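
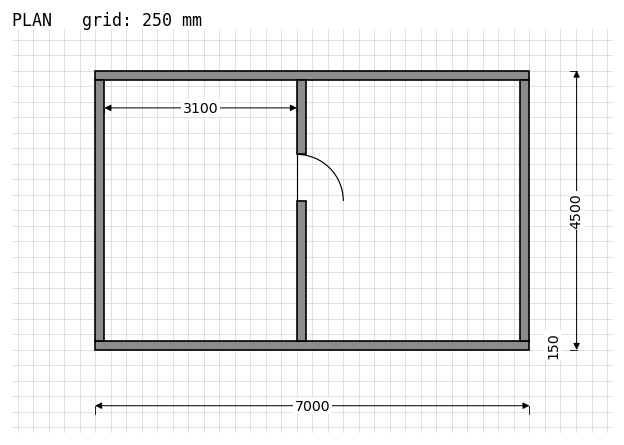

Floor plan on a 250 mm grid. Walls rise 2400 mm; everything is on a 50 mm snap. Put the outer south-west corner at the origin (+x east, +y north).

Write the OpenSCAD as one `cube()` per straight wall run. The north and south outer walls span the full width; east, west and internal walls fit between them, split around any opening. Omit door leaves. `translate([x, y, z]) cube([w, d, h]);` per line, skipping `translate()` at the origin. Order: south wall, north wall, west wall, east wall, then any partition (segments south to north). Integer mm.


cube([7000, 150, 2400]);
translate([0, 4350, 0]) cube([7000, 150, 2400]);
translate([0, 150, 0]) cube([150, 4200, 2400]);
translate([6850, 150, 0]) cube([150, 4200, 2400]);
translate([3250, 150, 0]) cube([150, 2250, 2400]);
translate([3250, 3150, 0]) cube([150, 1200, 2400]);


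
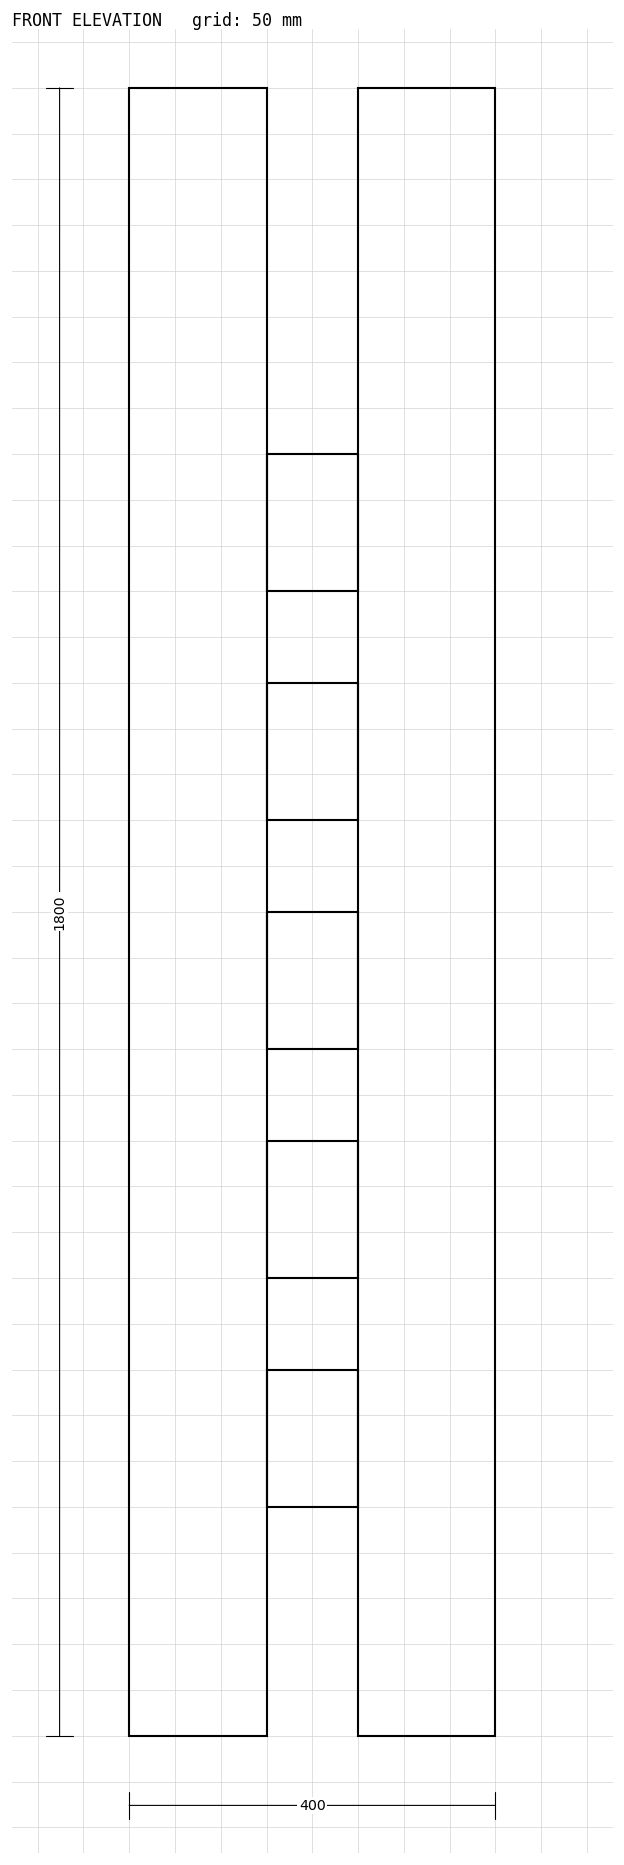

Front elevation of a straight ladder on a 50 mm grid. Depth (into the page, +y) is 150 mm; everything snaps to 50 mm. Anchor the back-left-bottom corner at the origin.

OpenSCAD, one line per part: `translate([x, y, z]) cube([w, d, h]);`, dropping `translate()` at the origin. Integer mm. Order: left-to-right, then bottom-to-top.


cube([150, 150, 1800]);
translate([150, 0, 250]) cube([100, 150, 150]);
translate([150, 0, 500]) cube([100, 150, 150]);
translate([150, 0, 750]) cube([100, 150, 150]);
translate([150, 0, 1000]) cube([100, 150, 150]);
translate([150, 0, 1250]) cube([100, 150, 150]);
translate([250, 0, 0]) cube([150, 150, 1800]);


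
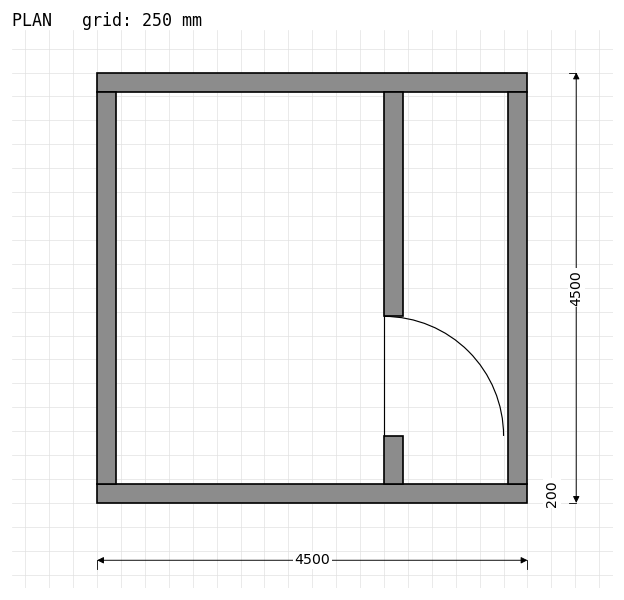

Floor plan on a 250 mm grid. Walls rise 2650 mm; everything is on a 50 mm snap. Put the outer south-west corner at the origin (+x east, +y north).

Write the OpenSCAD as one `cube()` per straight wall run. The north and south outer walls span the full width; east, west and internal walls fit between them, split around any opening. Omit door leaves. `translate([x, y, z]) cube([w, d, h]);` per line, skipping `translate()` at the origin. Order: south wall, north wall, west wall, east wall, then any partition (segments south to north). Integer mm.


cube([4500, 200, 2650]);
translate([0, 4300, 0]) cube([4500, 200, 2650]);
translate([0, 200, 0]) cube([200, 4100, 2650]);
translate([4300, 200, 0]) cube([200, 4100, 2650]);
translate([3000, 200, 0]) cube([200, 500, 2650]);
translate([3000, 1950, 0]) cube([200, 2350, 2650]);


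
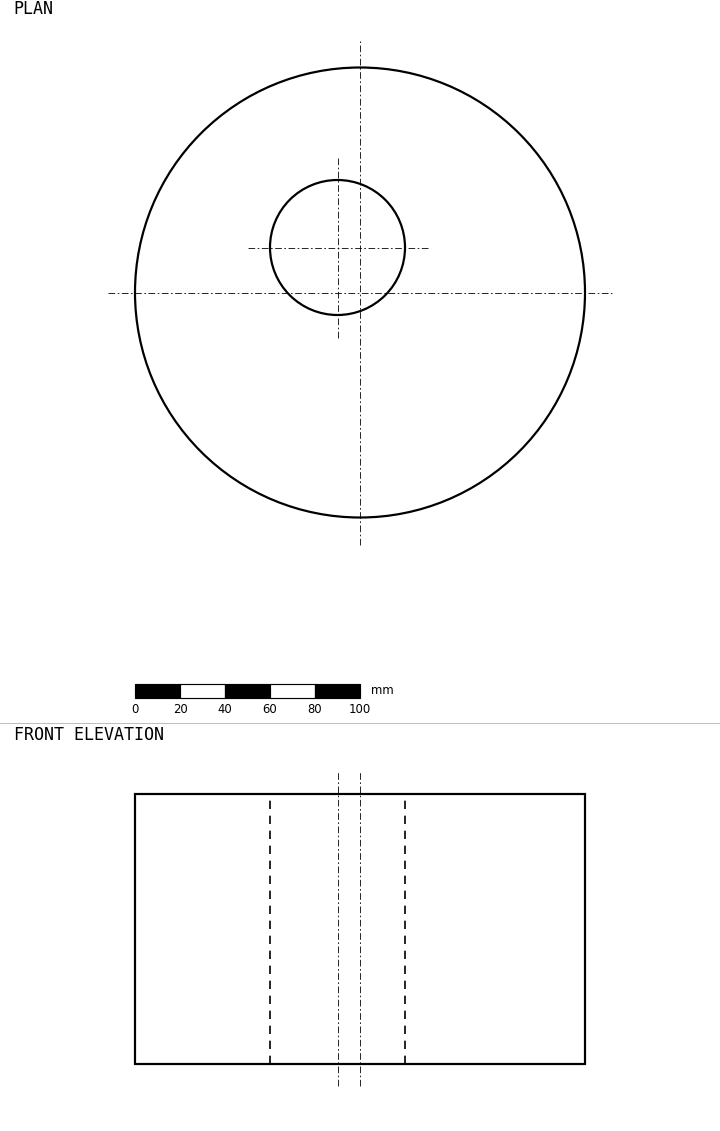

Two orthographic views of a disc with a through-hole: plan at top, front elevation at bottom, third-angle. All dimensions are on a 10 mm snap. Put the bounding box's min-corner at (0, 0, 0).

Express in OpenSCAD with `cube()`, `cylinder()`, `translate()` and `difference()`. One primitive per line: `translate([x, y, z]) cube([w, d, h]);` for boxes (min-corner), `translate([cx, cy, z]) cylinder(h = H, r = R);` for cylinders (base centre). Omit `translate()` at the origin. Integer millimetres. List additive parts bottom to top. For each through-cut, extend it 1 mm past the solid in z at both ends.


difference() {
  translate([100, 100, 0]) cylinder(h = 120, r = 100);
  translate([90, 120, -1]) cylinder(h = 122, r = 30);
}


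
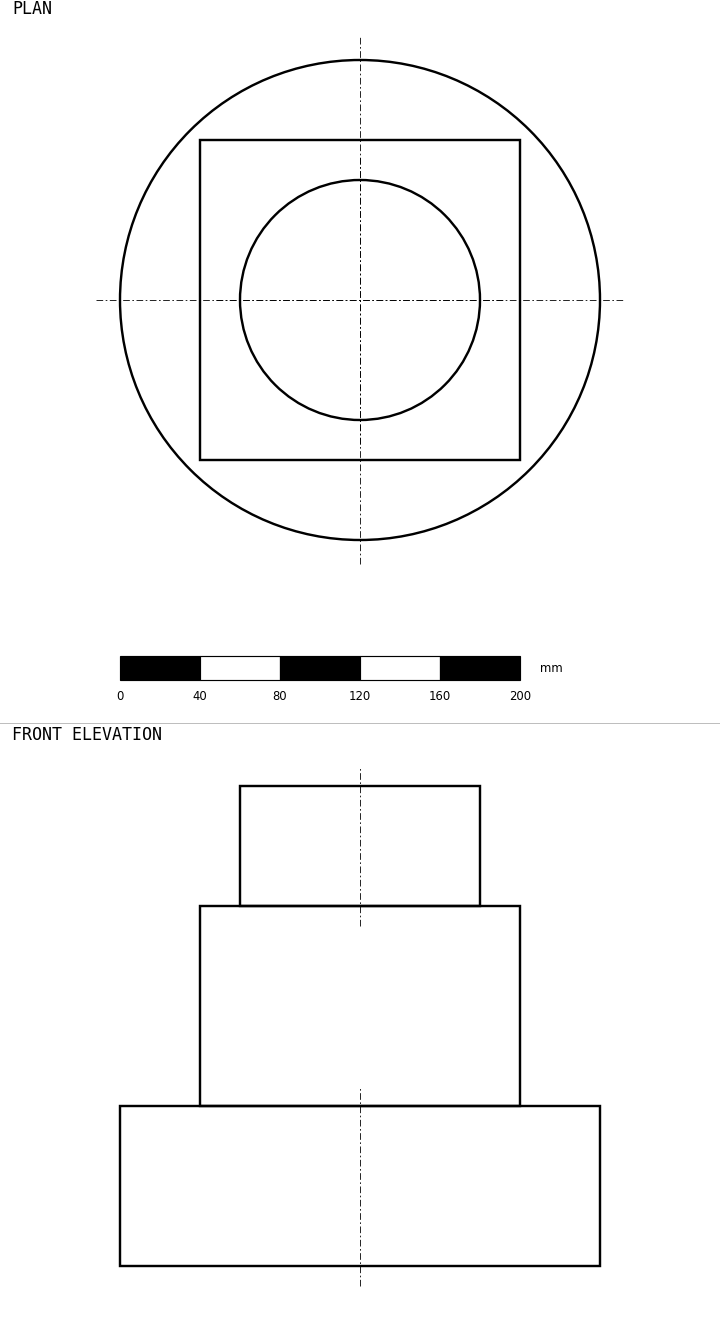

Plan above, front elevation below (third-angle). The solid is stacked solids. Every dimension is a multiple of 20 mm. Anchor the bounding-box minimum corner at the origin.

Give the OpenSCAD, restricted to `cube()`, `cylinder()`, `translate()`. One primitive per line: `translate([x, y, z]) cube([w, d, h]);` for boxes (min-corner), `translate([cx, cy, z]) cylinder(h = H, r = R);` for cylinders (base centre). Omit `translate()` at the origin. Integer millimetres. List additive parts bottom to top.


translate([120, 120, 0]) cylinder(h = 80, r = 120);
translate([40, 40, 80]) cube([160, 160, 100]);
translate([120, 120, 180]) cylinder(h = 60, r = 60);


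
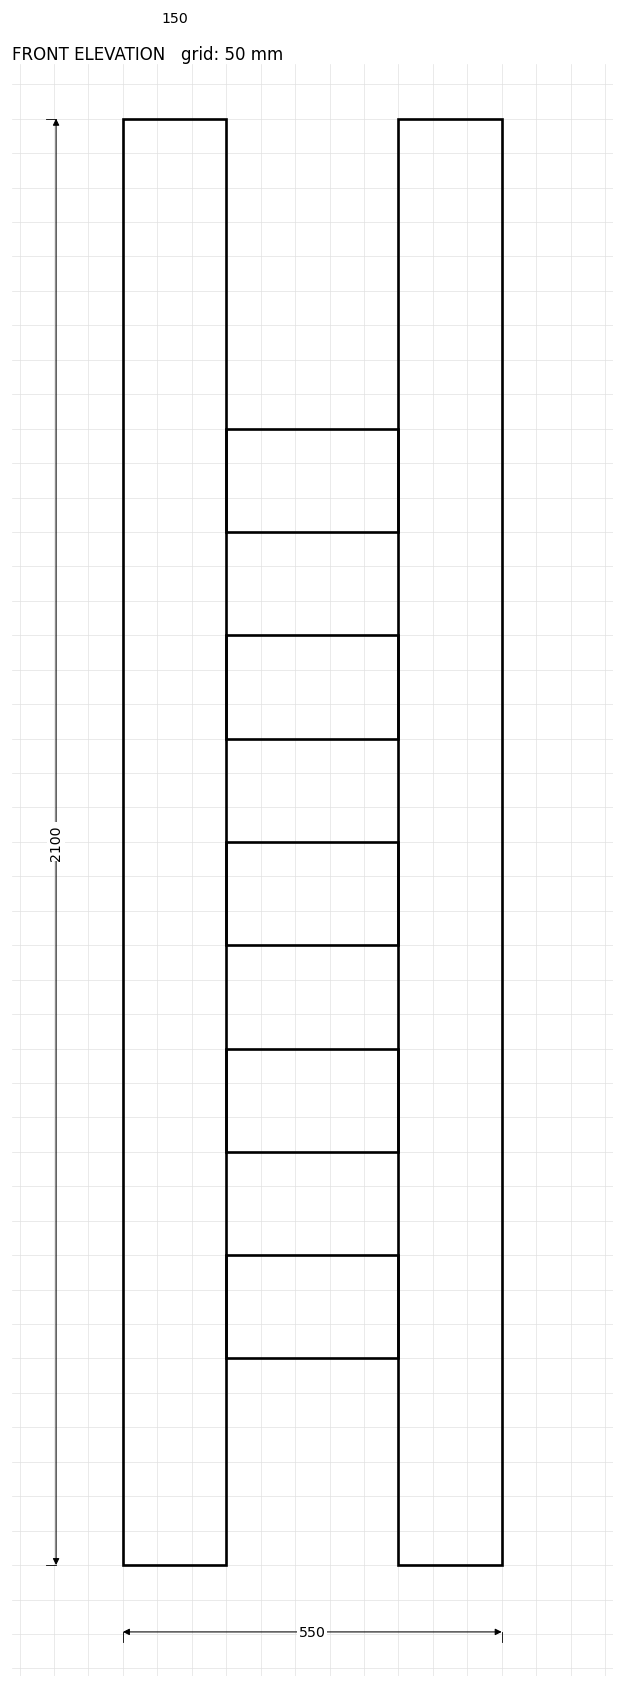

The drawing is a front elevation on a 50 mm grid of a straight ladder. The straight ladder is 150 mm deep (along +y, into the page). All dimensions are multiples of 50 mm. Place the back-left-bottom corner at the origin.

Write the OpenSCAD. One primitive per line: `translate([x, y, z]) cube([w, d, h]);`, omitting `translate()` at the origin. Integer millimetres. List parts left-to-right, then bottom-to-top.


cube([150, 150, 2100]);
translate([150, 0, 300]) cube([250, 150, 150]);
translate([150, 0, 600]) cube([250, 150, 150]);
translate([150, 0, 900]) cube([250, 150, 150]);
translate([150, 0, 1200]) cube([250, 150, 150]);
translate([150, 0, 1500]) cube([250, 150, 150]);
translate([400, 0, 0]) cube([150, 150, 2100]);


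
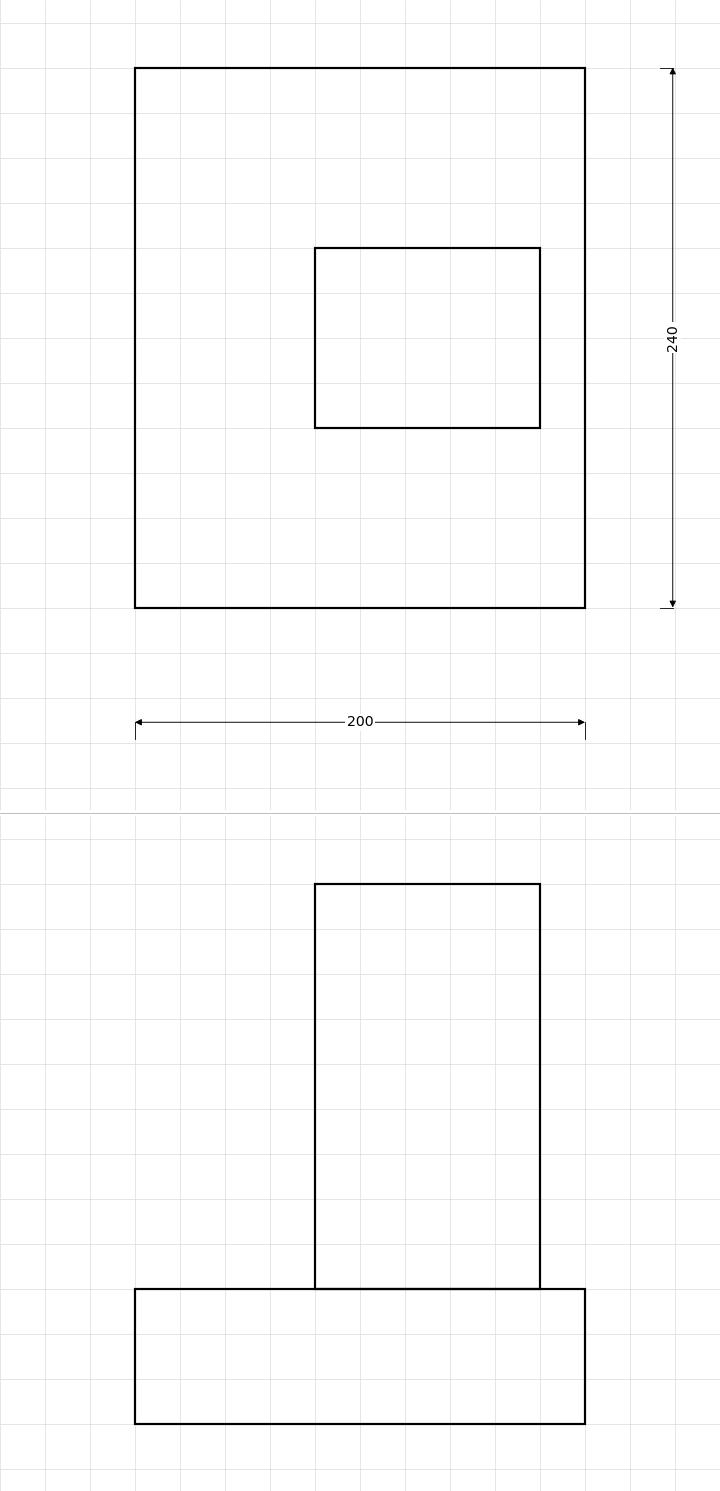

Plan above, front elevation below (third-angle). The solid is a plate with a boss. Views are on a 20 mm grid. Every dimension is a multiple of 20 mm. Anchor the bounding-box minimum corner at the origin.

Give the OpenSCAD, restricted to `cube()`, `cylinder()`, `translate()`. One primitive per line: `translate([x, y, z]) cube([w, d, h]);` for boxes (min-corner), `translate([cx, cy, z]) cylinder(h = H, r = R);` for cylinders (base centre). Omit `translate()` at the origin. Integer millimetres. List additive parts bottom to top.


cube([200, 240, 60]);
translate([80, 80, 60]) cube([100, 80, 180]);


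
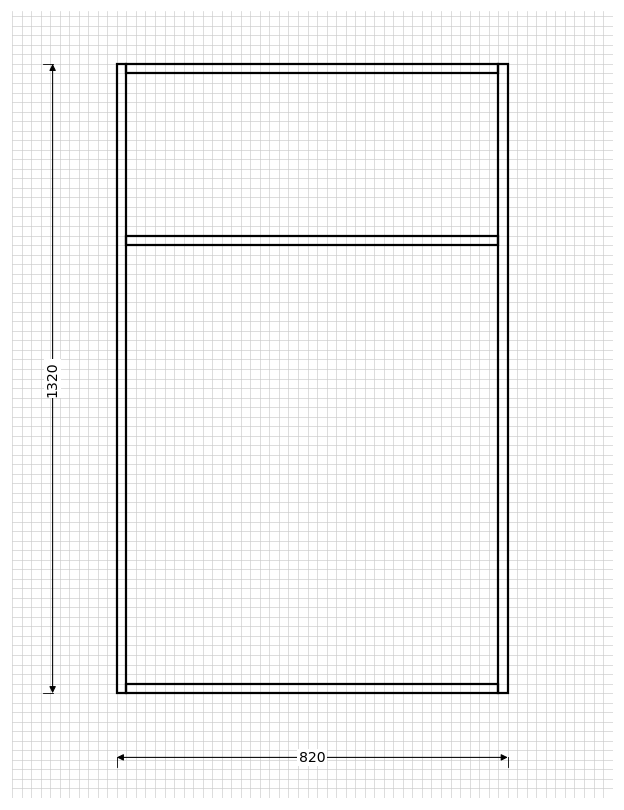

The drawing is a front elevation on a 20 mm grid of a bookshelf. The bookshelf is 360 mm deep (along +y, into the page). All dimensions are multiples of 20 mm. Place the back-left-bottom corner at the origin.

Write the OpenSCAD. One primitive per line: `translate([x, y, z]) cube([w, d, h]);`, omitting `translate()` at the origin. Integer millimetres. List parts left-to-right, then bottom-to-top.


cube([20, 360, 1320]);
translate([20, 0, 0]) cube([780, 360, 20]);
translate([20, 0, 940]) cube([780, 360, 20]);
translate([20, 0, 1300]) cube([780, 360, 20]);
translate([800, 0, 0]) cube([20, 360, 1320]);


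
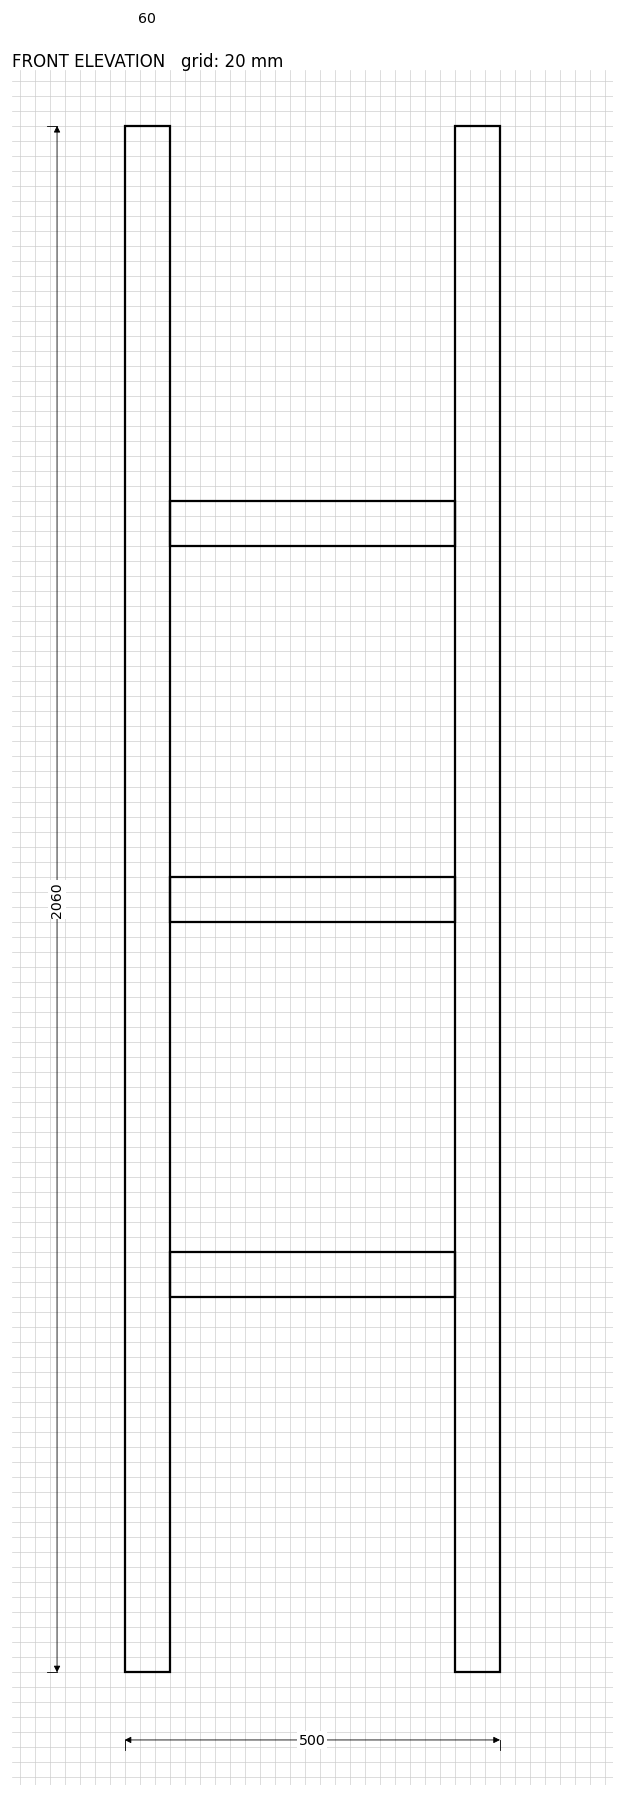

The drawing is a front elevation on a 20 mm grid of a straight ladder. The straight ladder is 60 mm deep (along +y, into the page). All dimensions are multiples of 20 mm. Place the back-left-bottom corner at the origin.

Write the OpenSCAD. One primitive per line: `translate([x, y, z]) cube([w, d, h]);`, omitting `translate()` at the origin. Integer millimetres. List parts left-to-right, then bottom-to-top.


cube([60, 60, 2060]);
translate([60, 0, 500]) cube([380, 60, 60]);
translate([60, 0, 1000]) cube([380, 60, 60]);
translate([60, 0, 1500]) cube([380, 60, 60]);
translate([440, 0, 0]) cube([60, 60, 2060]);


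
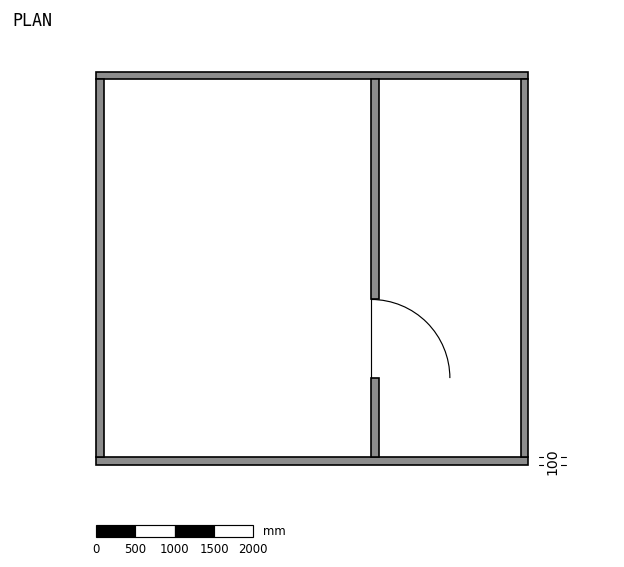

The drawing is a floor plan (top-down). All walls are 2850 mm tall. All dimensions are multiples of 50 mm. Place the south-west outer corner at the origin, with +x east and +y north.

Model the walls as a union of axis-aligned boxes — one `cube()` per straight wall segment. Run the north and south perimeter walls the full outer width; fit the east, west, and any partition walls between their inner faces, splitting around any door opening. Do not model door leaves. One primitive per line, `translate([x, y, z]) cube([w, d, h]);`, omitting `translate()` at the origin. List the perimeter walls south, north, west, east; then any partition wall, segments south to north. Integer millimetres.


cube([5500, 100, 2850]);
translate([0, 4900, 0]) cube([5500, 100, 2850]);
translate([0, 100, 0]) cube([100, 4800, 2850]);
translate([5400, 100, 0]) cube([100, 4800, 2850]);
translate([3500, 100, 0]) cube([100, 1000, 2850]);
translate([3500, 2100, 0]) cube([100, 2800, 2850]);


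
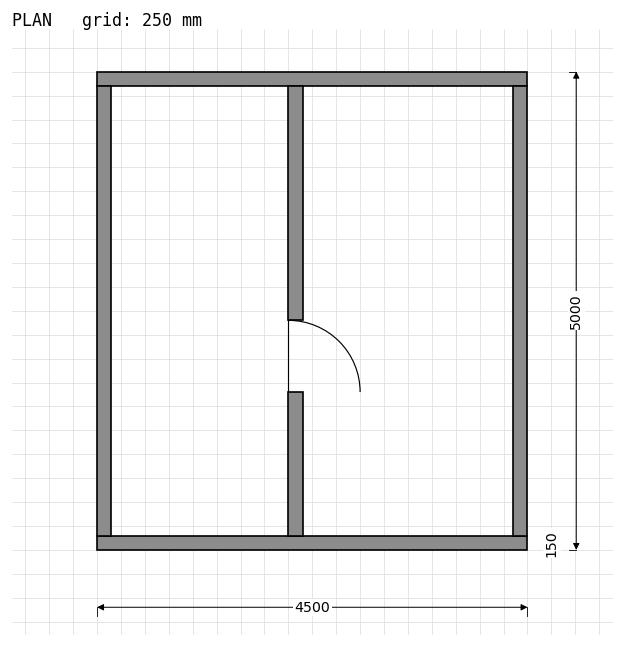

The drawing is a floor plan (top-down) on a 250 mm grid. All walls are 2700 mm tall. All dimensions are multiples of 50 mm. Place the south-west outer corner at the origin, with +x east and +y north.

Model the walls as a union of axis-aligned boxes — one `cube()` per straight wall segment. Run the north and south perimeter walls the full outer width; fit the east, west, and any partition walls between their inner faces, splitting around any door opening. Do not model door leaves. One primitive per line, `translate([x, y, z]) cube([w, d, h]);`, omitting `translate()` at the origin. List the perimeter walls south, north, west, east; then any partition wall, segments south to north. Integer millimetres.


cube([4500, 150, 2700]);
translate([0, 4850, 0]) cube([4500, 150, 2700]);
translate([0, 150, 0]) cube([150, 4700, 2700]);
translate([4350, 150, 0]) cube([150, 4700, 2700]);
translate([2000, 150, 0]) cube([150, 1500, 2700]);
translate([2000, 2400, 0]) cube([150, 2450, 2700]);


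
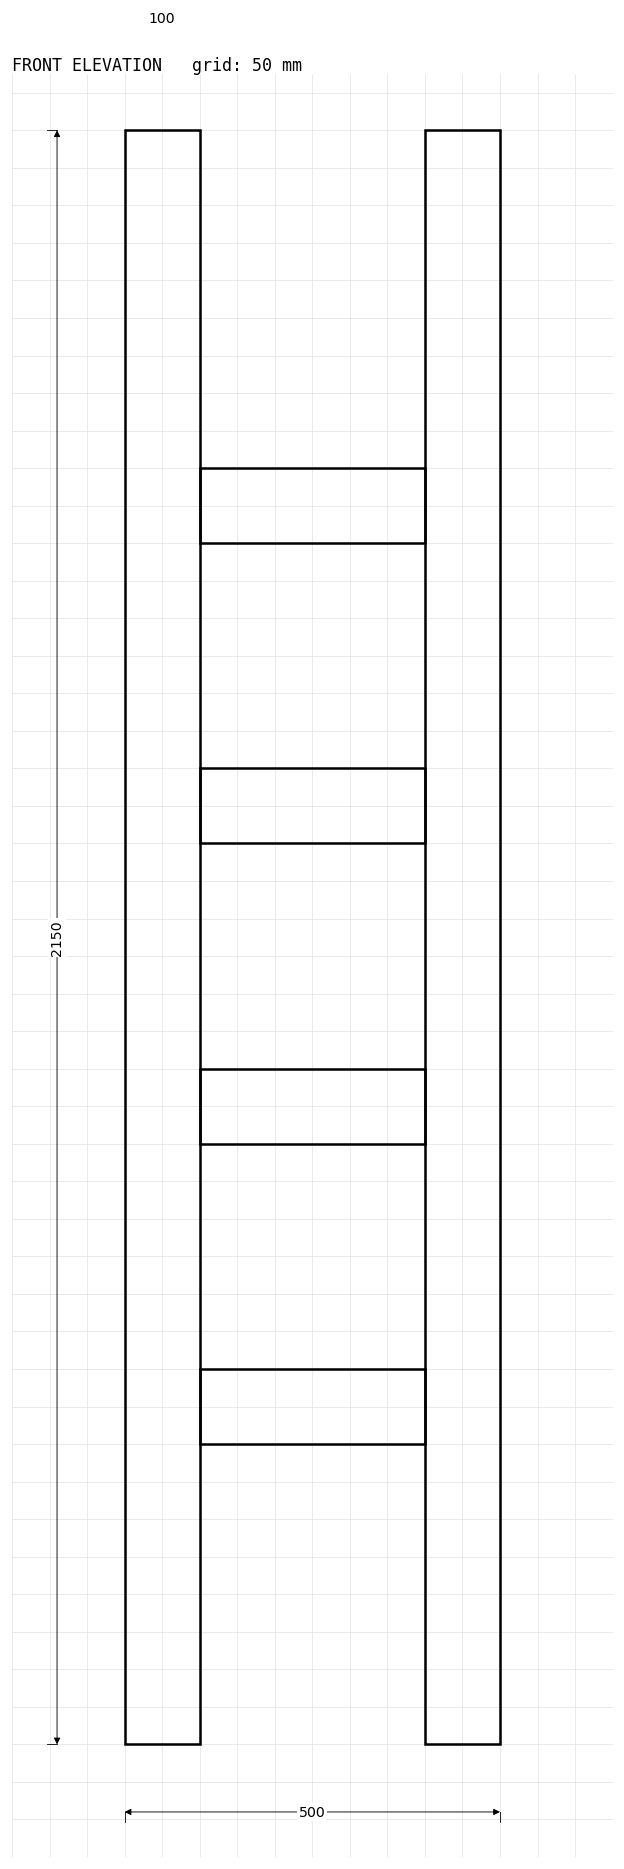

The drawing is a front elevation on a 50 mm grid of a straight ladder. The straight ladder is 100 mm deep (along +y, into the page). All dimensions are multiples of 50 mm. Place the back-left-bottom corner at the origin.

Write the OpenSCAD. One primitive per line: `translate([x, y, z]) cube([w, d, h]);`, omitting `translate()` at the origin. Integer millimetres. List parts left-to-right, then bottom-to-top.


cube([100, 100, 2150]);
translate([100, 0, 400]) cube([300, 100, 100]);
translate([100, 0, 800]) cube([300, 100, 100]);
translate([100, 0, 1200]) cube([300, 100, 100]);
translate([100, 0, 1600]) cube([300, 100, 100]);
translate([400, 0, 0]) cube([100, 100, 2150]);


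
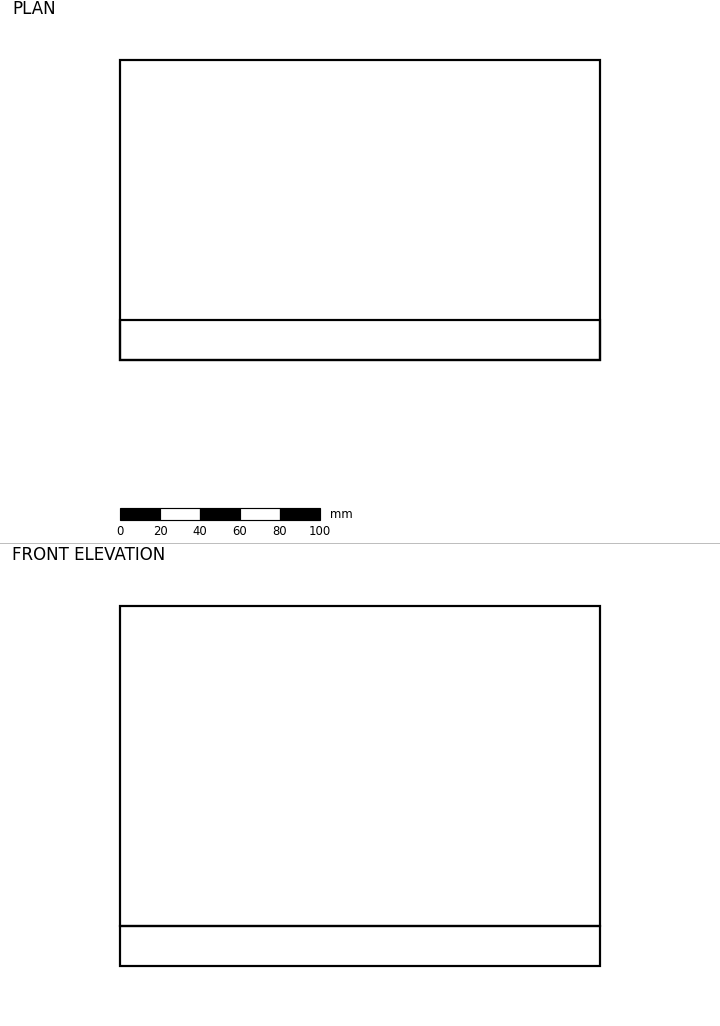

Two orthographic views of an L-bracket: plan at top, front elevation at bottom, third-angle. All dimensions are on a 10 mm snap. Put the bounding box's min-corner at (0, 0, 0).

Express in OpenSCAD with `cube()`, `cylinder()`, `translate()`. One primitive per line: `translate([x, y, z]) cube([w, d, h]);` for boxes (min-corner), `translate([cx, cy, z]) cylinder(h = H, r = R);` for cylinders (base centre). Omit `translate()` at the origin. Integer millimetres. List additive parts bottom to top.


cube([240, 150, 20]);
translate([0, 0, 20]) cube([240, 20, 160]);


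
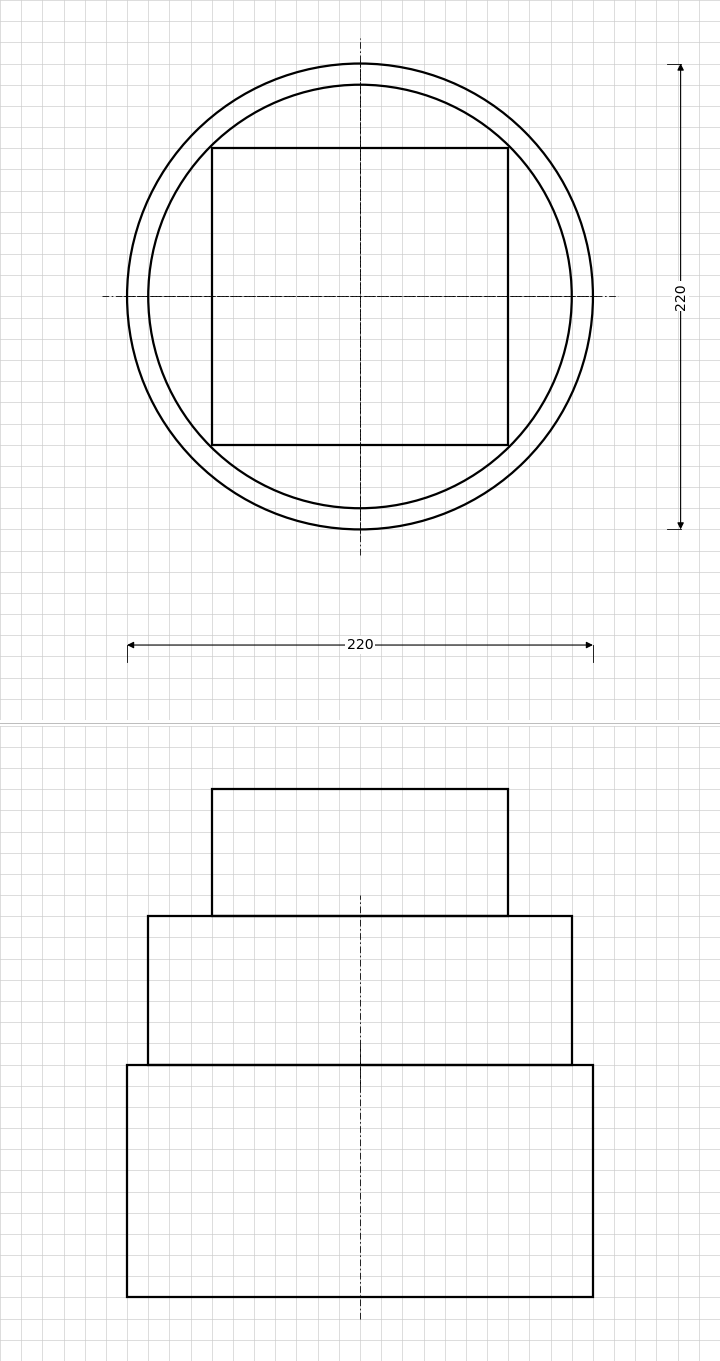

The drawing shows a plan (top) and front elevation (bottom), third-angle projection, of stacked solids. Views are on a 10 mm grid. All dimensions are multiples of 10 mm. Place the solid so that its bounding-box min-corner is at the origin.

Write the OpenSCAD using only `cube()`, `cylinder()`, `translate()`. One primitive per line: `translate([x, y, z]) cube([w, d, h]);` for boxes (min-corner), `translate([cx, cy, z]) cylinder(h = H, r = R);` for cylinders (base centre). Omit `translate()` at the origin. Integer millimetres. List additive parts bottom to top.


translate([110, 110, 0]) cylinder(h = 110, r = 110);
translate([110, 110, 110]) cylinder(h = 70, r = 100);
translate([40, 40, 180]) cube([140, 140, 60]);


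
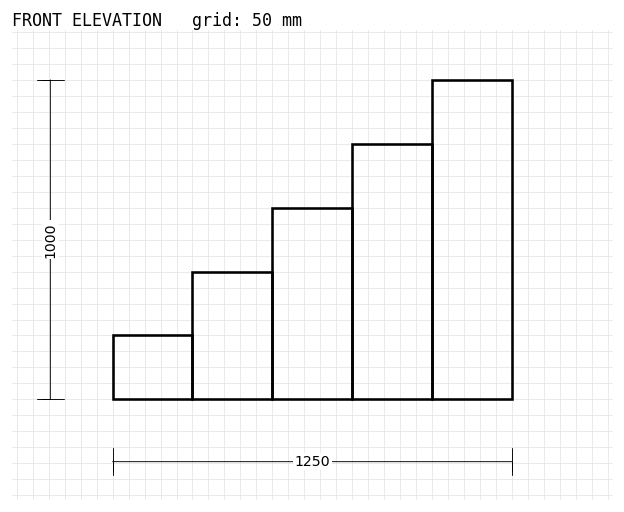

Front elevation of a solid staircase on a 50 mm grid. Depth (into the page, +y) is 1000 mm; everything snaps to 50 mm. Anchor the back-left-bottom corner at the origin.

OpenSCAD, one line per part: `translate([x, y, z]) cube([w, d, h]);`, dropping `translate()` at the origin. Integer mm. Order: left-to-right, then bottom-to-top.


cube([250, 1000, 200]);
translate([250, 0, 0]) cube([250, 1000, 400]);
translate([500, 0, 0]) cube([250, 1000, 600]);
translate([750, 0, 0]) cube([250, 1000, 800]);
translate([1000, 0, 0]) cube([250, 1000, 1000]);


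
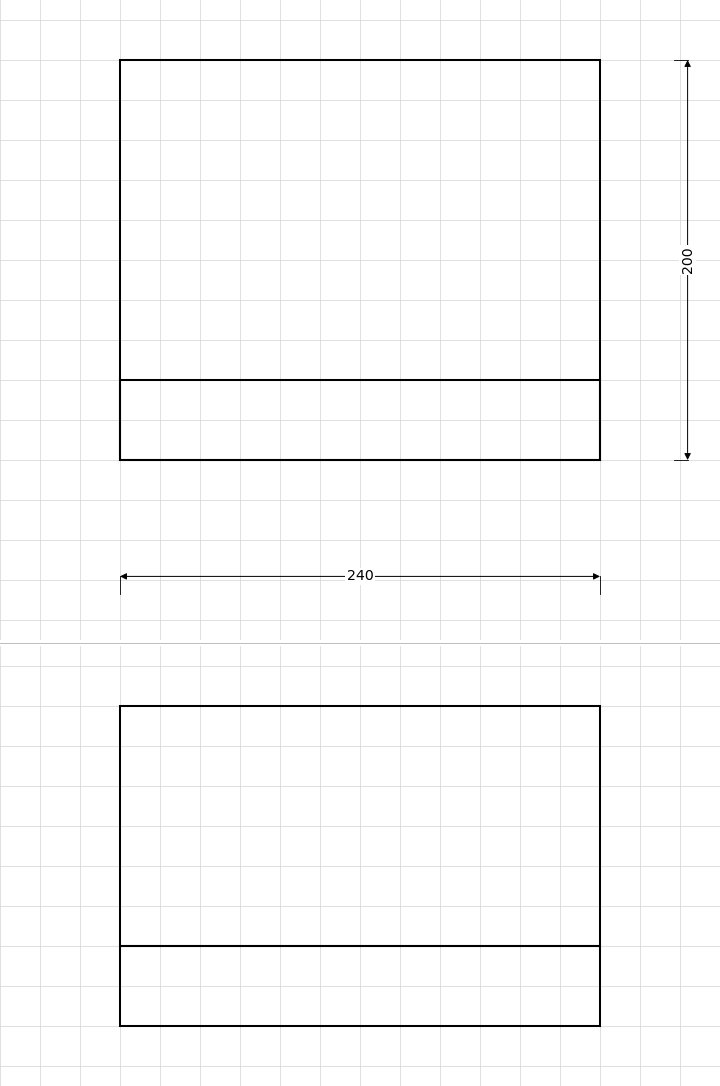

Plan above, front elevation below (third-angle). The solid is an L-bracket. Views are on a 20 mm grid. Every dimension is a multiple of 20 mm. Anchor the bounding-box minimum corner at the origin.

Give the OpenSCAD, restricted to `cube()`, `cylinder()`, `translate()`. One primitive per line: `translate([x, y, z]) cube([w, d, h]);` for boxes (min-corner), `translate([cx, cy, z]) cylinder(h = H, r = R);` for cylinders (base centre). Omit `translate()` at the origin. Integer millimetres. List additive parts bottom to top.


cube([240, 200, 40]);
translate([0, 0, 40]) cube([240, 40, 120]);


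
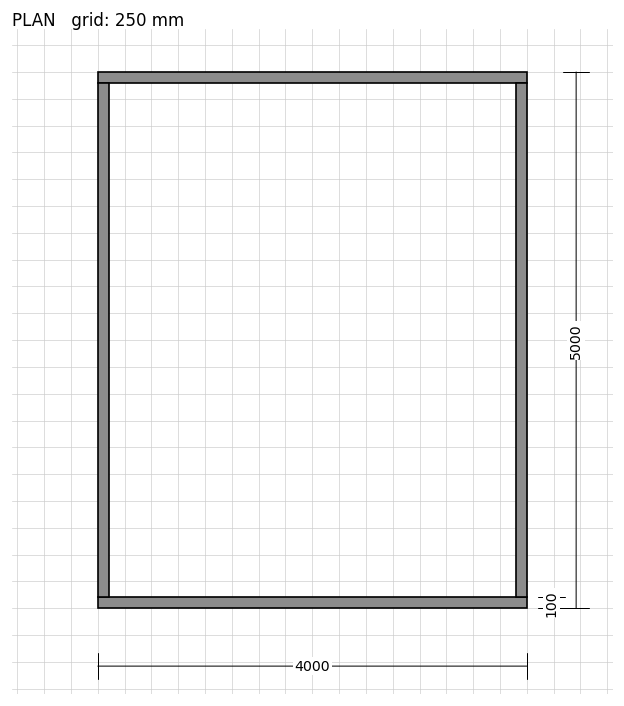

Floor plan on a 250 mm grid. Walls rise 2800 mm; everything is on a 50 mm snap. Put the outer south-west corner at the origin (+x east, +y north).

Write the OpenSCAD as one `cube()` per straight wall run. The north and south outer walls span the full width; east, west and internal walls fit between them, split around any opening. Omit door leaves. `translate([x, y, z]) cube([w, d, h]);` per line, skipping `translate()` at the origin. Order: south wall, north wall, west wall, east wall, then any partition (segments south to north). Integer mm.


cube([4000, 100, 2800]);
translate([0, 4900, 0]) cube([4000, 100, 2800]);
translate([0, 100, 0]) cube([100, 4800, 2800]);
translate([3900, 100, 0]) cube([100, 4800, 2800]);


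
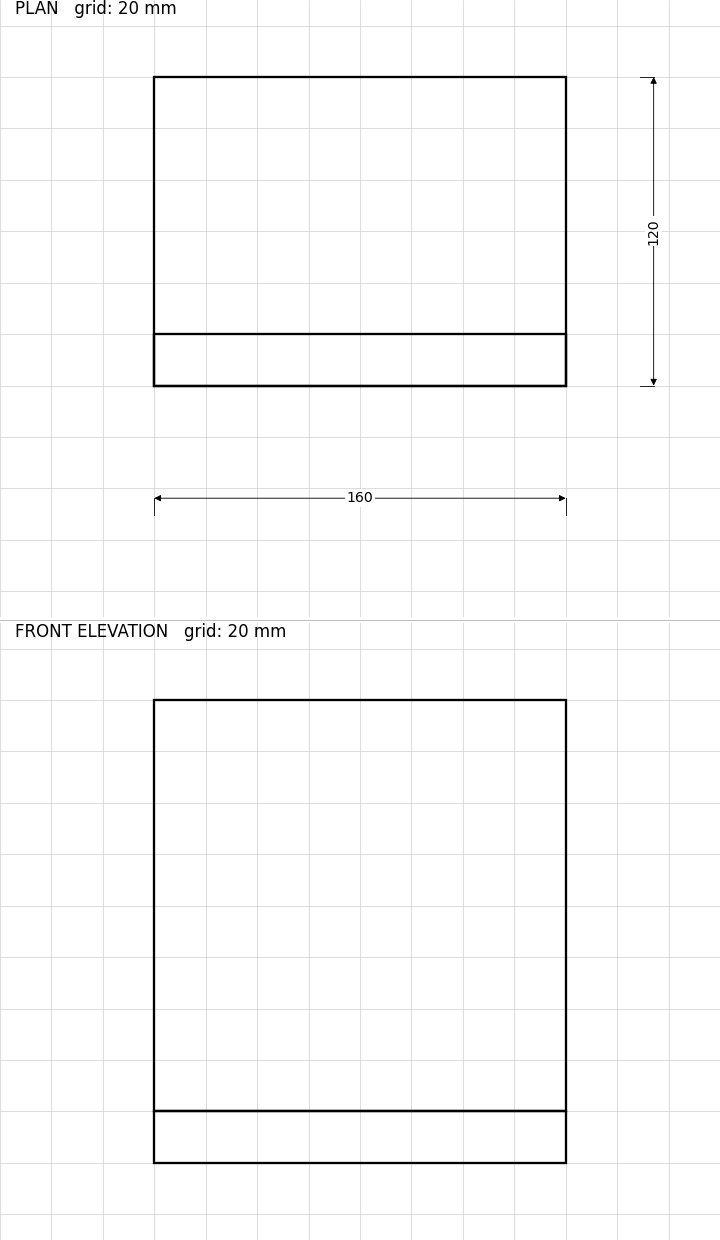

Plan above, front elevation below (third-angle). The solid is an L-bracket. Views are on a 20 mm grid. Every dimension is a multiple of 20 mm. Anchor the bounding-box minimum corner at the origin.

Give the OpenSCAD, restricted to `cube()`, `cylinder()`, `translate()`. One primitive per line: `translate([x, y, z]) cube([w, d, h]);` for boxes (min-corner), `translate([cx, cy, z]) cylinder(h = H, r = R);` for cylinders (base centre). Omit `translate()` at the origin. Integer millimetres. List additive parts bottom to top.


cube([160, 120, 20]);
translate([0, 0, 20]) cube([160, 20, 160]);


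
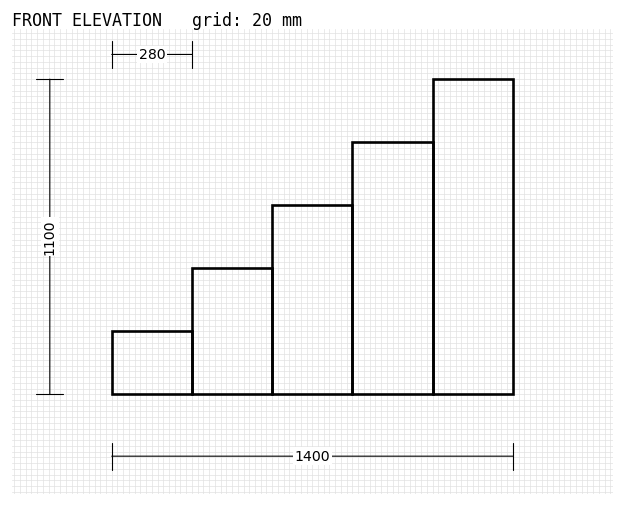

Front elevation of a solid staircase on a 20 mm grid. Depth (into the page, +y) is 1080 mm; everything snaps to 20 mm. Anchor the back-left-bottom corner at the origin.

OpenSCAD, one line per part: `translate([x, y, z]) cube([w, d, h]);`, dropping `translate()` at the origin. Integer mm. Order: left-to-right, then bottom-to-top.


cube([280, 1080, 220]);
translate([280, 0, 0]) cube([280, 1080, 440]);
translate([560, 0, 0]) cube([280, 1080, 660]);
translate([840, 0, 0]) cube([280, 1080, 880]);
translate([1120, 0, 0]) cube([280, 1080, 1100]);


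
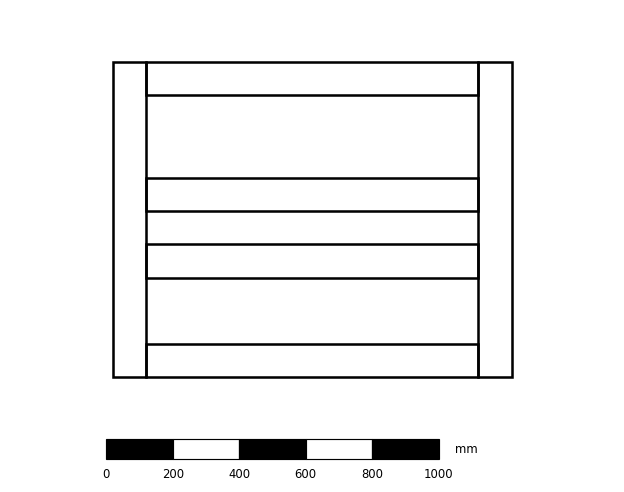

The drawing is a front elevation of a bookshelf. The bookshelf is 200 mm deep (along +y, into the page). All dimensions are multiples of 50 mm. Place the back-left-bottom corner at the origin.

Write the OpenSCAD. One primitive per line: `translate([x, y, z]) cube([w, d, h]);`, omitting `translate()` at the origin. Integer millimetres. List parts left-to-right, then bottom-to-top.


cube([100, 200, 950]);
translate([100, 0, 0]) cube([1000, 200, 100]);
translate([100, 0, 300]) cube([1000, 200, 100]);
translate([100, 0, 500]) cube([1000, 200, 100]);
translate([100, 0, 850]) cube([1000, 200, 100]);
translate([1100, 0, 0]) cube([100, 200, 950]);


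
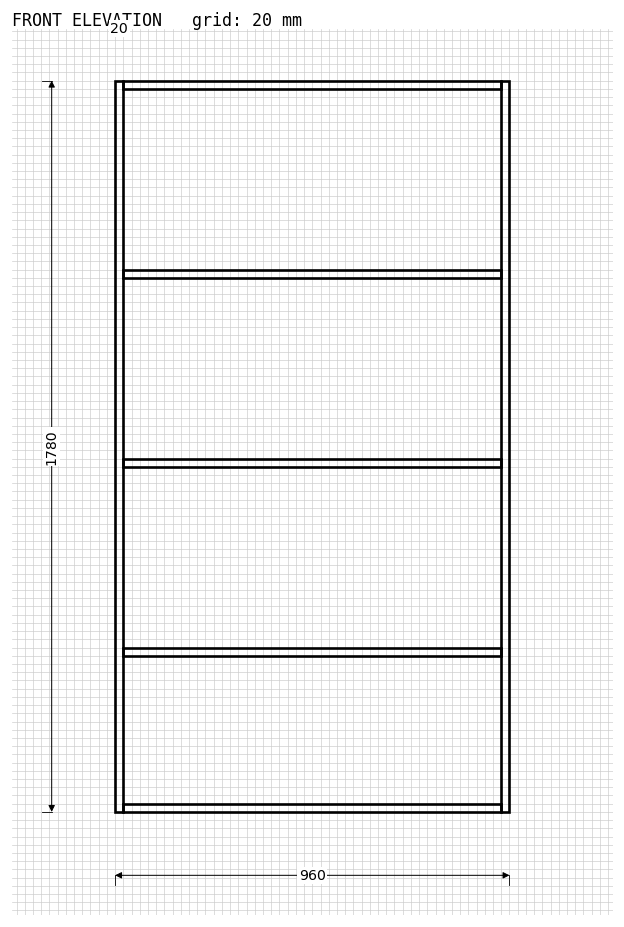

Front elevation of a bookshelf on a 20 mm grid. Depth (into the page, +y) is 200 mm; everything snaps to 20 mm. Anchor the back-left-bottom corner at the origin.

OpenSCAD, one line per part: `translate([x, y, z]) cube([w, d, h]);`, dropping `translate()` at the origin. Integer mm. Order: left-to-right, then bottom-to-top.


cube([20, 200, 1780]);
translate([20, 0, 0]) cube([920, 200, 20]);
translate([20, 0, 380]) cube([920, 200, 20]);
translate([20, 0, 840]) cube([920, 200, 20]);
translate([20, 0, 1300]) cube([920, 200, 20]);
translate([20, 0, 1760]) cube([920, 200, 20]);
translate([940, 0, 0]) cube([20, 200, 1780]);


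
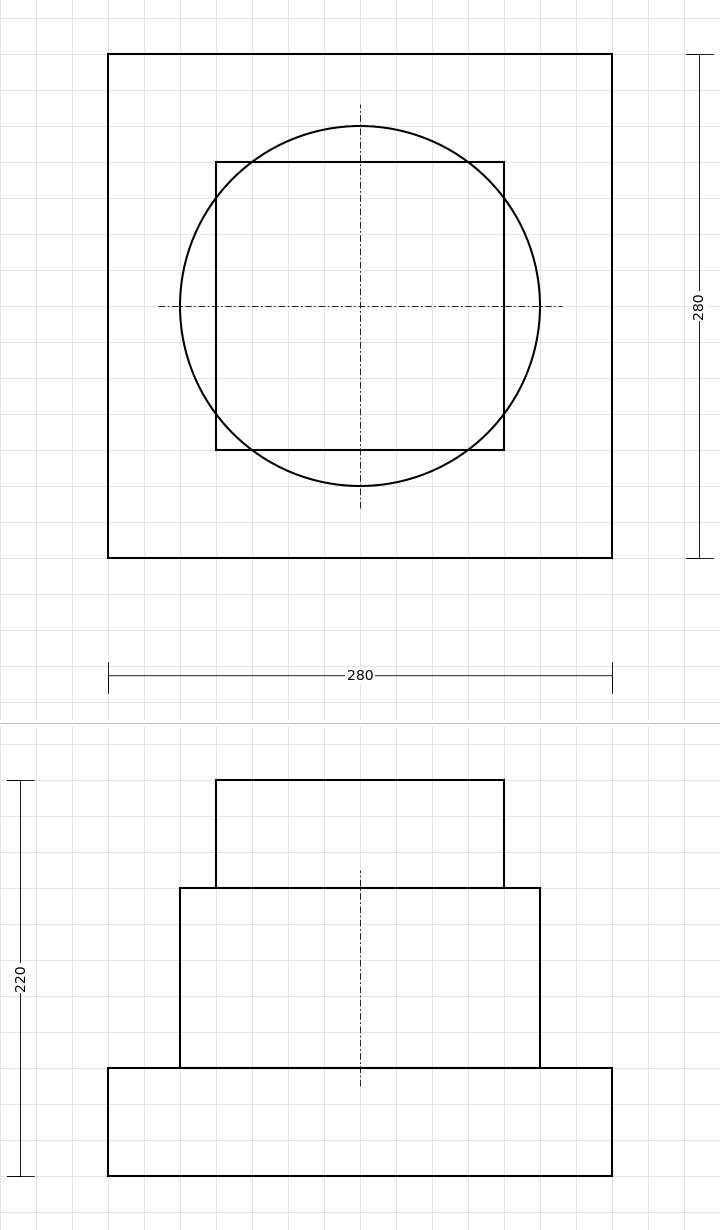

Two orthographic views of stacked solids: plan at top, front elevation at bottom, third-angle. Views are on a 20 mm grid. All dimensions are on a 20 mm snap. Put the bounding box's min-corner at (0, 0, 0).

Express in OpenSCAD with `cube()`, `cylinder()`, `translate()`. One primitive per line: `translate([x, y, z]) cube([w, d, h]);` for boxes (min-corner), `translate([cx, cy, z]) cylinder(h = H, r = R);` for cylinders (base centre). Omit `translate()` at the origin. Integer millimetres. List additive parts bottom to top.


cube([280, 280, 60]);
translate([140, 140, 60]) cylinder(h = 100, r = 100);
translate([60, 60, 160]) cube([160, 160, 60]);


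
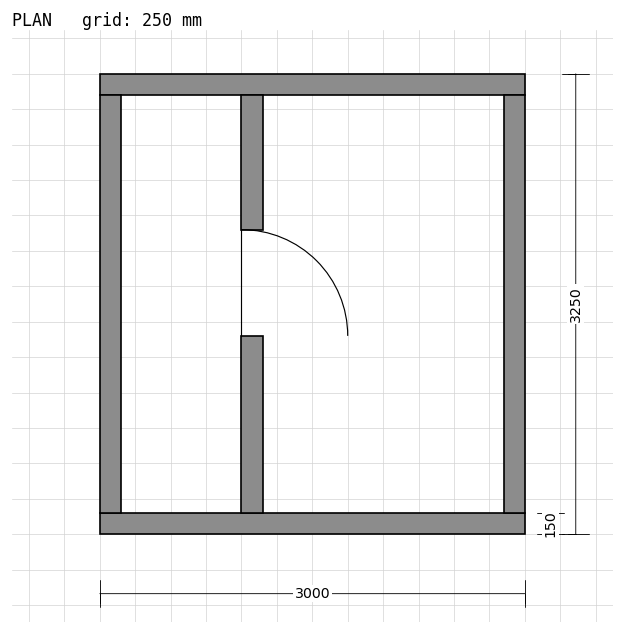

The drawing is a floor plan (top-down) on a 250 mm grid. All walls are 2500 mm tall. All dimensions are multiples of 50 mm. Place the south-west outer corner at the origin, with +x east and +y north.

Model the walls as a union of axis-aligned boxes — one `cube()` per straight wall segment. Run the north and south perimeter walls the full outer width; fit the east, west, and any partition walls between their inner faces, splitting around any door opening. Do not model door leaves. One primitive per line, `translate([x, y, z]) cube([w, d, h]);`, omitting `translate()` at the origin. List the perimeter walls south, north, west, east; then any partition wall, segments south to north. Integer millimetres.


cube([3000, 150, 2500]);
translate([0, 3100, 0]) cube([3000, 150, 2500]);
translate([0, 150, 0]) cube([150, 2950, 2500]);
translate([2850, 150, 0]) cube([150, 2950, 2500]);
translate([1000, 150, 0]) cube([150, 1250, 2500]);
translate([1000, 2150, 0]) cube([150, 950, 2500]);


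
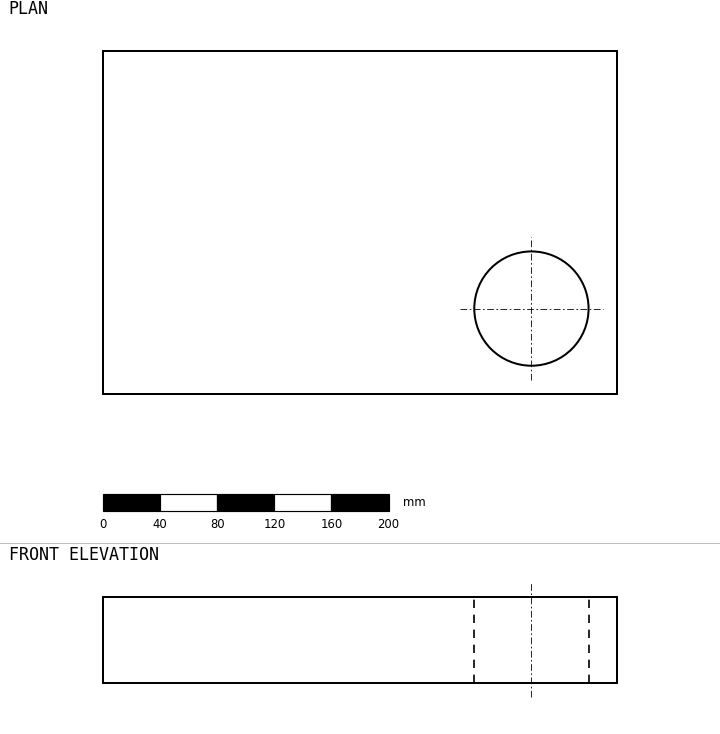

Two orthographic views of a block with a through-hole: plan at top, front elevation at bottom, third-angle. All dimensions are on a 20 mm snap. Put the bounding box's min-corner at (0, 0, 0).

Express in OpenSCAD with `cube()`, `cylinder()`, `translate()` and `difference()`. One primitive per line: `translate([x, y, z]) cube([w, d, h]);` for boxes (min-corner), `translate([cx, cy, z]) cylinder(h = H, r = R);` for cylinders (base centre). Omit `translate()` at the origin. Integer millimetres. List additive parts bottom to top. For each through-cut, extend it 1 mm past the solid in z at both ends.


difference() {
  cube([360, 240, 60]);
  translate([300, 60, -1]) cylinder(h = 62, r = 40);
}


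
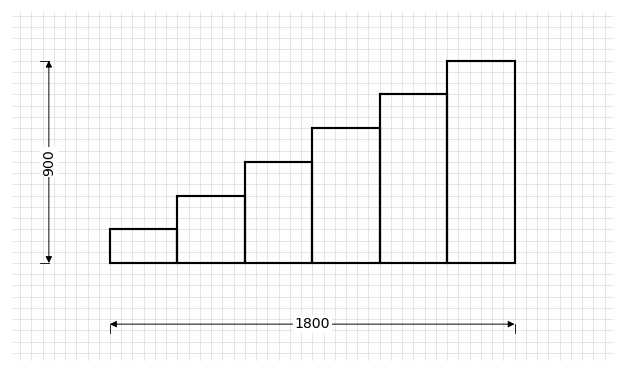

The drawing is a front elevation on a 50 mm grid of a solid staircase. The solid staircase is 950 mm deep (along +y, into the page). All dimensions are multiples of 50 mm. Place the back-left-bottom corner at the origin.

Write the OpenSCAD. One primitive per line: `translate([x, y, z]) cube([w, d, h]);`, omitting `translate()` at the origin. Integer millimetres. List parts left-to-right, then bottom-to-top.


cube([300, 950, 150]);
translate([300, 0, 0]) cube([300, 950, 300]);
translate([600, 0, 0]) cube([300, 950, 450]);
translate([900, 0, 0]) cube([300, 950, 600]);
translate([1200, 0, 0]) cube([300, 950, 750]);
translate([1500, 0, 0]) cube([300, 950, 900]);


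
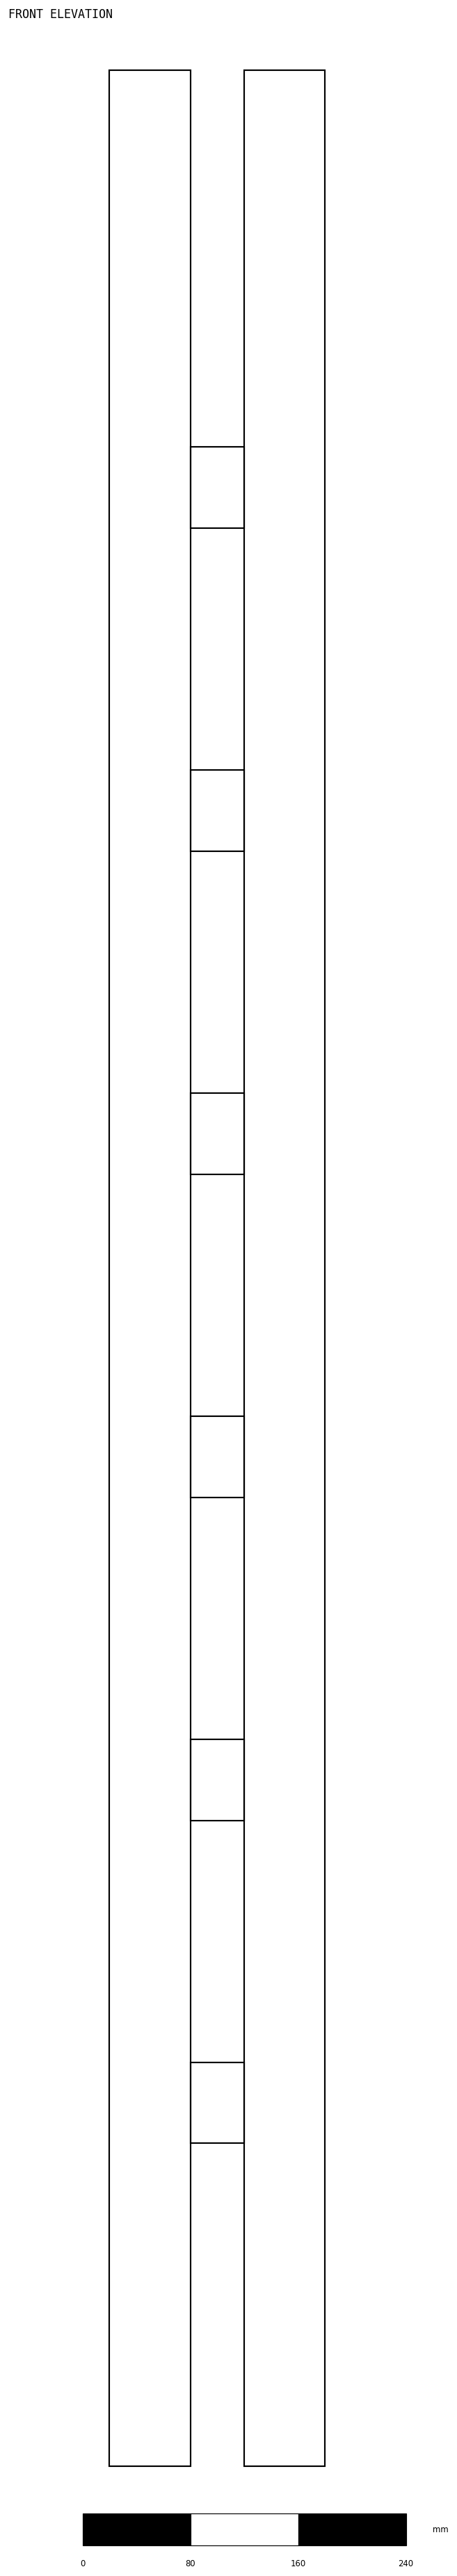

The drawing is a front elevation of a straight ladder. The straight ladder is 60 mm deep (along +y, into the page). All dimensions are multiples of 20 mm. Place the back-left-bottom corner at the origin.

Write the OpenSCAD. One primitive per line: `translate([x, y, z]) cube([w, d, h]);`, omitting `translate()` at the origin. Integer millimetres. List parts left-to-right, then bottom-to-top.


cube([60, 60, 1780]);
translate([60, 0, 240]) cube([40, 60, 60]);
translate([60, 0, 480]) cube([40, 60, 60]);
translate([60, 0, 720]) cube([40, 60, 60]);
translate([60, 0, 960]) cube([40, 60, 60]);
translate([60, 0, 1200]) cube([40, 60, 60]);
translate([60, 0, 1440]) cube([40, 60, 60]);
translate([100, 0, 0]) cube([60, 60, 1780]);


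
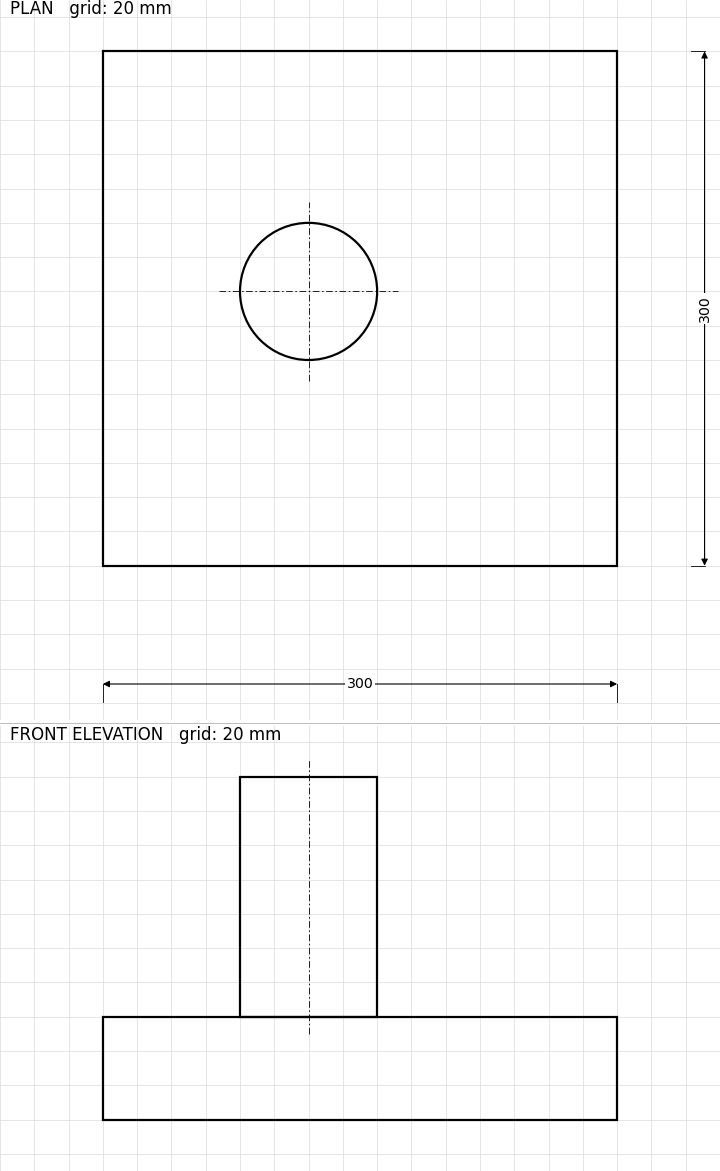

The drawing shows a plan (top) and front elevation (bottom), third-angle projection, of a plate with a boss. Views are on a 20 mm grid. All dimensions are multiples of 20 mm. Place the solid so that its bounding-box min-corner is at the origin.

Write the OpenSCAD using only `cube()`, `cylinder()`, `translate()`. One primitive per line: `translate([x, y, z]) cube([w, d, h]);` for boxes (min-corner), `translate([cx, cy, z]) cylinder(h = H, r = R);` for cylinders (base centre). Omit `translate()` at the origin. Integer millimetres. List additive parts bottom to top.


cube([300, 300, 60]);
translate([120, 160, 60]) cylinder(h = 140, r = 40);


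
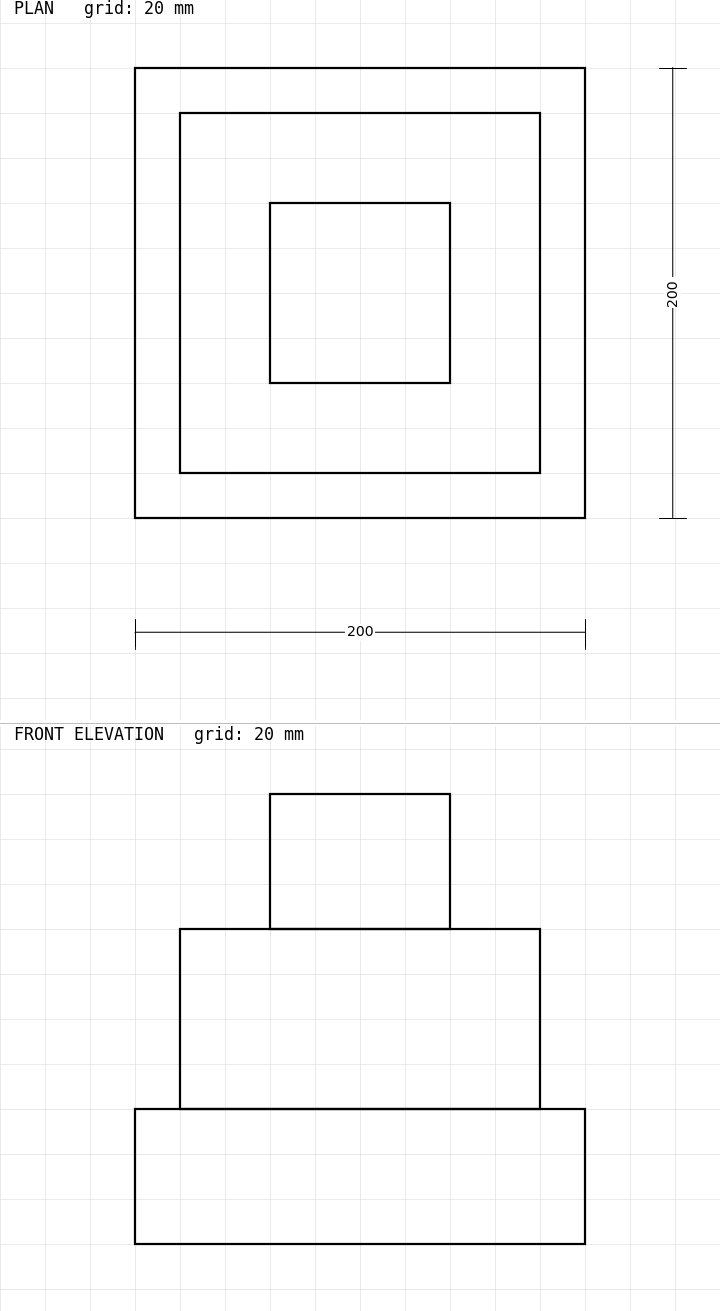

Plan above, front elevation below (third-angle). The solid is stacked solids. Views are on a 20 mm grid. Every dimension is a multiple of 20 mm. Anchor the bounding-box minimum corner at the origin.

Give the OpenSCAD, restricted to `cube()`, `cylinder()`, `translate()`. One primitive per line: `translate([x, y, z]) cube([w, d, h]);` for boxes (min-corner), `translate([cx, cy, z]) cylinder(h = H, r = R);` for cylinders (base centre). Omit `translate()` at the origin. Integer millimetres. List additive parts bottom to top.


cube([200, 200, 60]);
translate([20, 20, 60]) cube([160, 160, 80]);
translate([60, 60, 140]) cube([80, 80, 60]);


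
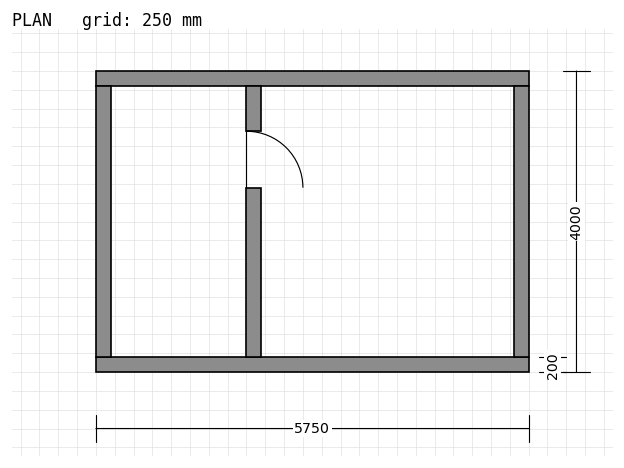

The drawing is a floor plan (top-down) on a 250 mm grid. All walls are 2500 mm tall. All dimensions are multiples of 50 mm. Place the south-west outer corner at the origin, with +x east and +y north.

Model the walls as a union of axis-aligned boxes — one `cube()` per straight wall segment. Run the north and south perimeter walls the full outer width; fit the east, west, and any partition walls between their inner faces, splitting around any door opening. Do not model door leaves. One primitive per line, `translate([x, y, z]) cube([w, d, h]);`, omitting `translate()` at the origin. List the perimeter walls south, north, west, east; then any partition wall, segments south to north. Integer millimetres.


cube([5750, 200, 2500]);
translate([0, 3800, 0]) cube([5750, 200, 2500]);
translate([0, 200, 0]) cube([200, 3600, 2500]);
translate([5550, 200, 0]) cube([200, 3600, 2500]);
translate([2000, 200, 0]) cube([200, 2250, 2500]);
translate([2000, 3200, 0]) cube([200, 600, 2500]);


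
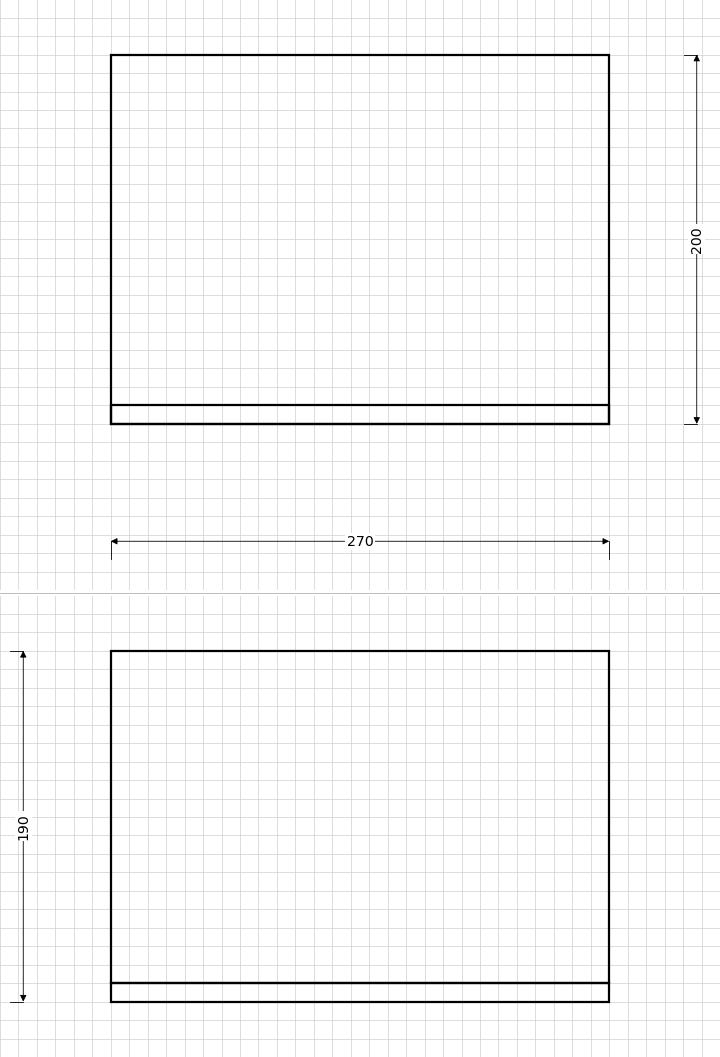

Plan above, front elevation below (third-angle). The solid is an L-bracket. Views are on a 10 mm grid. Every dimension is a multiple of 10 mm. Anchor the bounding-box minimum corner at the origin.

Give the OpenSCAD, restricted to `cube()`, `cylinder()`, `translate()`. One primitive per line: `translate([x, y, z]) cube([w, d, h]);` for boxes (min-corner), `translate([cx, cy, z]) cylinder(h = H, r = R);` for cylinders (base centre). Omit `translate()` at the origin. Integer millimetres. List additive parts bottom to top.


cube([270, 200, 10]);
translate([0, 0, 10]) cube([270, 10, 180]);


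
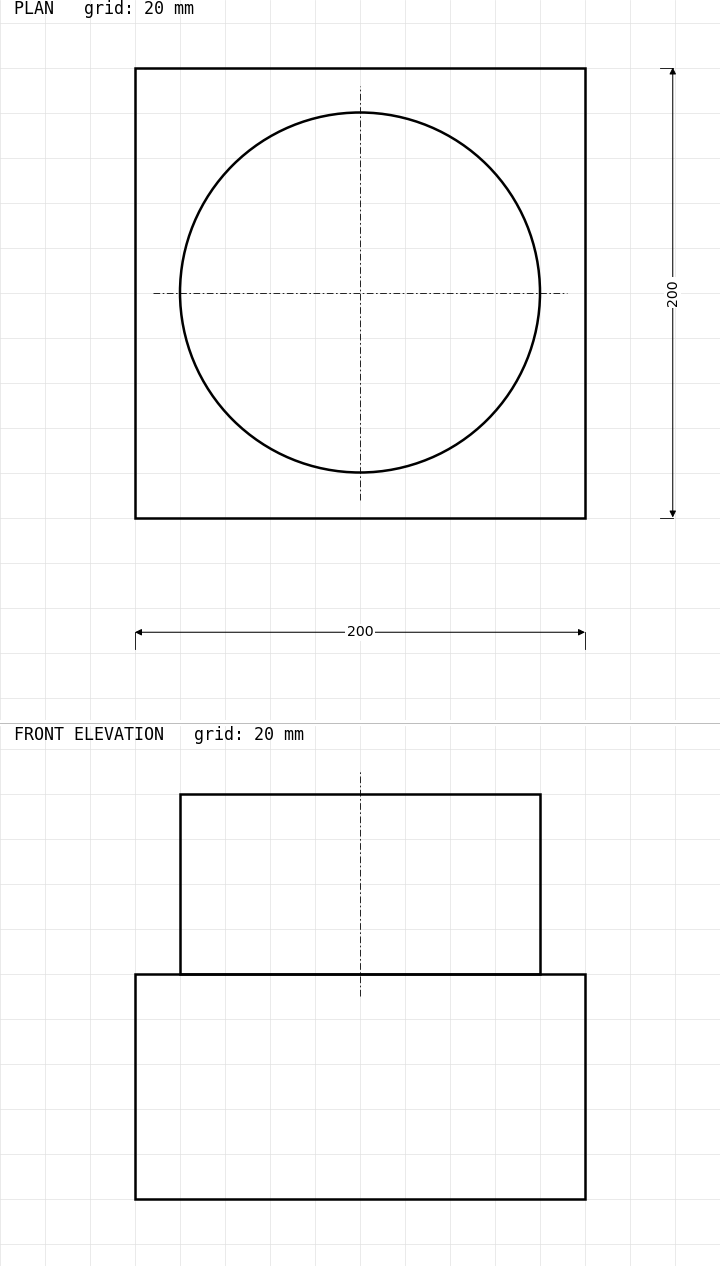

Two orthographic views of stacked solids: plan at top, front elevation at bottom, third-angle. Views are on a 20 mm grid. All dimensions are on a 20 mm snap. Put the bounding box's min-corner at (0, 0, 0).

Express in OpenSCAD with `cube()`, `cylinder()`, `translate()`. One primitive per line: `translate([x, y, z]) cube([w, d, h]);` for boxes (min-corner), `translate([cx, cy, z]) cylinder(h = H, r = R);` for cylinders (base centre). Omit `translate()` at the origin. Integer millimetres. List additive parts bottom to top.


cube([200, 200, 100]);
translate([100, 100, 100]) cylinder(h = 80, r = 80);


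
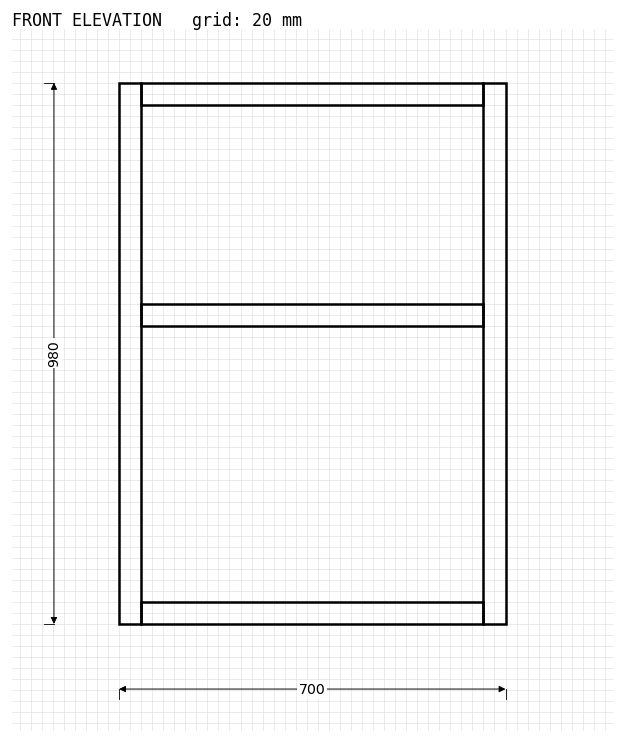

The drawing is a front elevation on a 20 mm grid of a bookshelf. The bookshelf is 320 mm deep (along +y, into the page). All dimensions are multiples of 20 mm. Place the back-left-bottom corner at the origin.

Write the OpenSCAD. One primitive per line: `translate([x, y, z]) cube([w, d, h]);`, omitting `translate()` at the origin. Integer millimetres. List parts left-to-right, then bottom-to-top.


cube([40, 320, 980]);
translate([40, 0, 0]) cube([620, 320, 40]);
translate([40, 0, 540]) cube([620, 320, 40]);
translate([40, 0, 940]) cube([620, 320, 40]);
translate([660, 0, 0]) cube([40, 320, 980]);


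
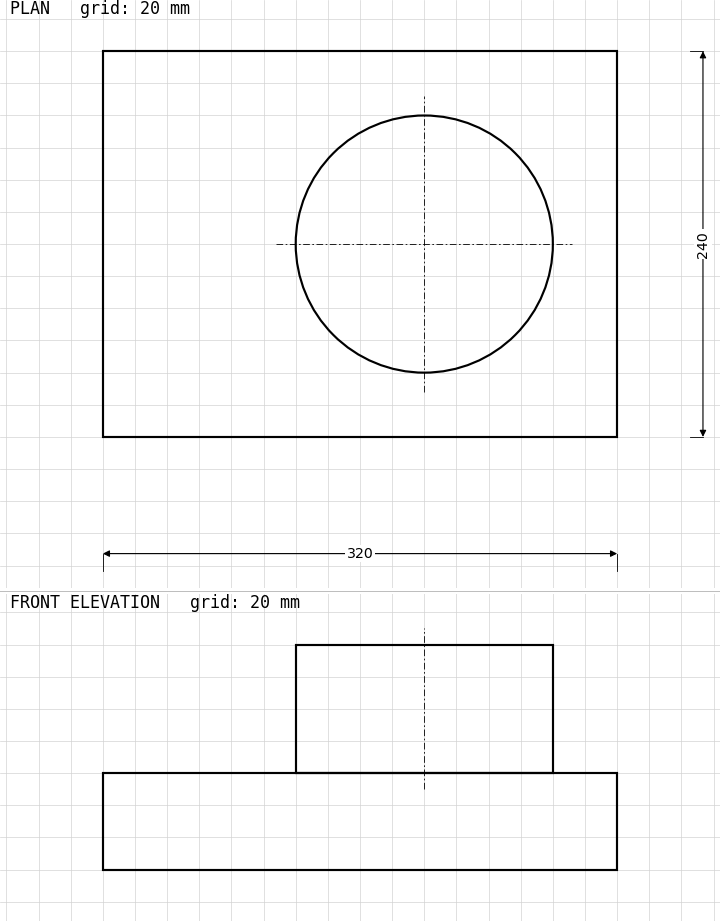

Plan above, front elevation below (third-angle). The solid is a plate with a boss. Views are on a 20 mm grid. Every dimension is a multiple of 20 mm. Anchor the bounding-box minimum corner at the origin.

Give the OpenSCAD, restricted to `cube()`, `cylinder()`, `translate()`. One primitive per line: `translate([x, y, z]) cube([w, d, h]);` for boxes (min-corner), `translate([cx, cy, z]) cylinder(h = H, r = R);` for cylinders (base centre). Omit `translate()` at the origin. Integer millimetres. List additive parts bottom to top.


cube([320, 240, 60]);
translate([200, 120, 60]) cylinder(h = 80, r = 80);
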